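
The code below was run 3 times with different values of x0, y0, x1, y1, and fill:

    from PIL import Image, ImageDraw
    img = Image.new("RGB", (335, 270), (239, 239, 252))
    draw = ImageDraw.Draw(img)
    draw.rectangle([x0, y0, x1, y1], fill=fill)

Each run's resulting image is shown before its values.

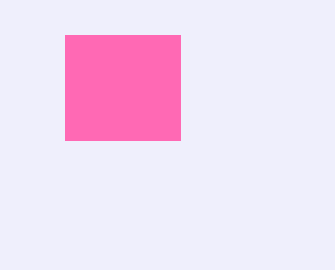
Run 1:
x0 = 65
y0 = 35
x1 = 180
y1 = 140
fill = 'hotpink'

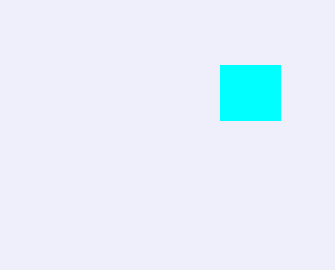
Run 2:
x0 = 220
y0 = 65
x1 = 280
y1 = 120
fill = 'cyan'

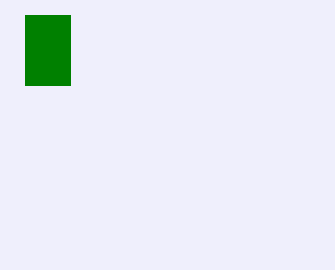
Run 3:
x0 = 25, y0 = 15, x1 = 70, y1 = 85, fill = 'green'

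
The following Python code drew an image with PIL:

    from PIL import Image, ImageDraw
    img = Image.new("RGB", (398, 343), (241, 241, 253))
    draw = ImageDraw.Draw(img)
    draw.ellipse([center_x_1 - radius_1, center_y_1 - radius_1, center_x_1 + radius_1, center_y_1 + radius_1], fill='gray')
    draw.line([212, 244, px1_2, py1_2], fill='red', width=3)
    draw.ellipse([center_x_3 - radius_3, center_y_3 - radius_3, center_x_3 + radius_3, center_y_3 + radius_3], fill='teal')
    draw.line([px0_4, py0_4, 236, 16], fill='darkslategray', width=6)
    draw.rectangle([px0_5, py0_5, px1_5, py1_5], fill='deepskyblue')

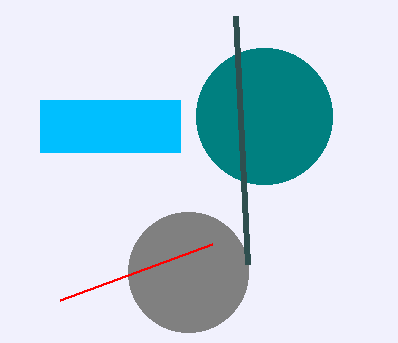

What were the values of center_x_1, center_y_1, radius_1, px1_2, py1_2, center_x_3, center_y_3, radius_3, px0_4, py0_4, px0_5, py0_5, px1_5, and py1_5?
center_x_1 = 188; center_y_1 = 272; radius_1 = 60; px1_2 = 60; py1_2 = 300; center_x_3 = 264; center_y_3 = 116; radius_3 = 68; px0_4 = 248; py0_4 = 264; px0_5 = 40; py0_5 = 100; px1_5 = 180; py1_5 = 152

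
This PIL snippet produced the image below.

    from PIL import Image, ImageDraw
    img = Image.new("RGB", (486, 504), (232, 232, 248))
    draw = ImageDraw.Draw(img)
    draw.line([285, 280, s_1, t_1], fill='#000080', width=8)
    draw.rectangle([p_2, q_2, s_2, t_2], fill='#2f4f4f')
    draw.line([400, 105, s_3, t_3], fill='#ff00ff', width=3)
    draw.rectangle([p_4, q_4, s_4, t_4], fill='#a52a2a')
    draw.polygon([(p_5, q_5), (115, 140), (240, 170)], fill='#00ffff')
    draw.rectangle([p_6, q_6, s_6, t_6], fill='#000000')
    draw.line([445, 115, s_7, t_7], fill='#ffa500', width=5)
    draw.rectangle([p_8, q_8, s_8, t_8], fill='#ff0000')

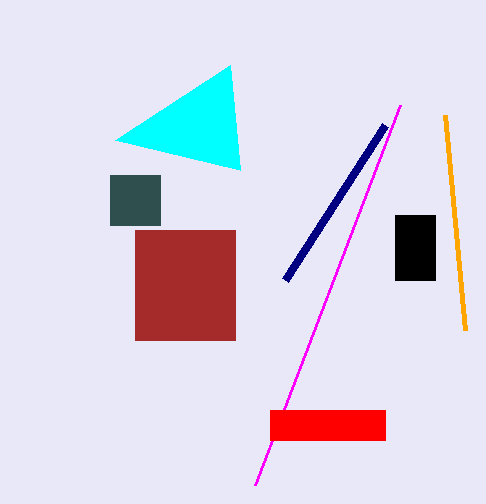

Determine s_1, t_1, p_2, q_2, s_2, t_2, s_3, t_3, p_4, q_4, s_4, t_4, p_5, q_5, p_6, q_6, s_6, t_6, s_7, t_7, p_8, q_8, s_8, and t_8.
s_1 = 385; t_1 = 125; p_2 = 110; q_2 = 175; s_2 = 160; t_2 = 225; s_3 = 255; t_3 = 485; p_4 = 135; q_4 = 230; s_4 = 235; t_4 = 340; p_5 = 230; q_5 = 65; p_6 = 395; q_6 = 215; s_6 = 435; t_6 = 280; s_7 = 465; t_7 = 330; p_8 = 270; q_8 = 410; s_8 = 385; t_8 = 440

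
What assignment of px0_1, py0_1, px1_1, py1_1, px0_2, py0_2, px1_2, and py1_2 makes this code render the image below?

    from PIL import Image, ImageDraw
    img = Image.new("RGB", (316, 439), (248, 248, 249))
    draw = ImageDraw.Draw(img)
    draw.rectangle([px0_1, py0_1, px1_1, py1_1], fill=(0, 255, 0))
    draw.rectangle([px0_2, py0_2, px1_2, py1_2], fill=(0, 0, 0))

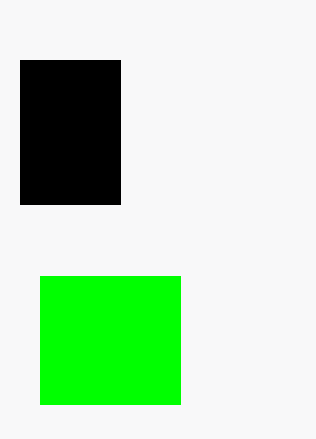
px0_1 = 40, py0_1 = 276, px1_1 = 180, py1_1 = 404, px0_2 = 20, py0_2 = 60, px1_2 = 120, py1_2 = 204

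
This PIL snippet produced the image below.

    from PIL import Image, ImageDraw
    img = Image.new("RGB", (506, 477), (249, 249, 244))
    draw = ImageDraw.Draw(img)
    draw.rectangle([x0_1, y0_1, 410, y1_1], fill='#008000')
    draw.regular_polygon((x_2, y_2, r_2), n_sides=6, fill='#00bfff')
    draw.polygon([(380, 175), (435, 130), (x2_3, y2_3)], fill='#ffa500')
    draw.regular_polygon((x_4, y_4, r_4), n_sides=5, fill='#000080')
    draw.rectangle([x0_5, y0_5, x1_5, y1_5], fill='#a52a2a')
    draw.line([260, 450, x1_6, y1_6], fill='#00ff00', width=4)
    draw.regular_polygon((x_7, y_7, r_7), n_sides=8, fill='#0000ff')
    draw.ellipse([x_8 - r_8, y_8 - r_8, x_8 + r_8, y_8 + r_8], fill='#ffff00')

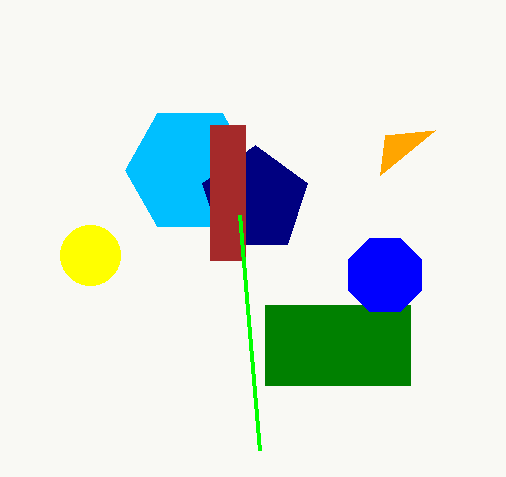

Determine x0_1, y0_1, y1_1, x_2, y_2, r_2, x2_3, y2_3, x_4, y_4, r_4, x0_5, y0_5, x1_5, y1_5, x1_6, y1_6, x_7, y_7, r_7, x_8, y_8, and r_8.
x0_1 = 265, y0_1 = 305, y1_1 = 385, x_2 = 190, y_2 = 170, r_2 = 65, x2_3 = 385, y2_3 = 135, x_4 = 255, y_4 = 200, r_4 = 55, x0_5 = 210, y0_5 = 125, x1_5 = 245, y1_5 = 260, x1_6 = 240, y1_6 = 215, x_7 = 385, y_7 = 275, r_7 = 40, x_8 = 90, y_8 = 255, r_8 = 30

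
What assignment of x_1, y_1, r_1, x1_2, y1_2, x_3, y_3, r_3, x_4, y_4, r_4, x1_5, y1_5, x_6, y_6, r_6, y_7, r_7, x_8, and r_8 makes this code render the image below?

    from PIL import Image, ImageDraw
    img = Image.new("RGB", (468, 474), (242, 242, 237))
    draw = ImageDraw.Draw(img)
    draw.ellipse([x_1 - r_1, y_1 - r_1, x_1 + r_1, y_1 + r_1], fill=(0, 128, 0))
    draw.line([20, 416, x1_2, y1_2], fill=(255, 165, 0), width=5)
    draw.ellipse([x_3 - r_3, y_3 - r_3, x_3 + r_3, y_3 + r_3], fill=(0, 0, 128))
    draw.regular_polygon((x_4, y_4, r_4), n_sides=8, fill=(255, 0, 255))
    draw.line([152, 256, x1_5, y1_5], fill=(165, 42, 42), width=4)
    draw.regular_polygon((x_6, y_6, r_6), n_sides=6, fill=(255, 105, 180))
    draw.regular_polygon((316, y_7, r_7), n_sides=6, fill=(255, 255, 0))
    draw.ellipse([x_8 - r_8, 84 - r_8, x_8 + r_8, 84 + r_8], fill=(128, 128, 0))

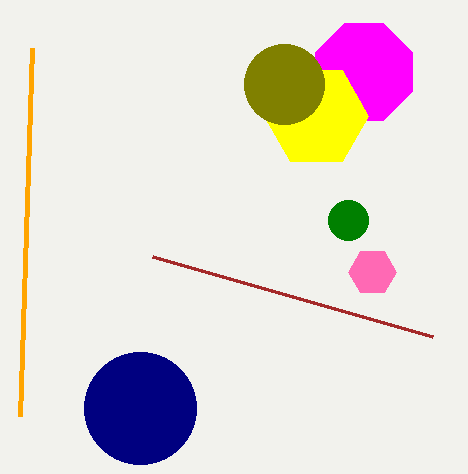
x_1 = 348
y_1 = 220
r_1 = 20
x1_2 = 32
y1_2 = 48
x_3 = 140
y_3 = 408
r_3 = 56
x_4 = 364
y_4 = 72
r_4 = 52
x1_5 = 432
y1_5 = 336
x_6 = 372
y_6 = 272
r_6 = 24
y_7 = 116
r_7 = 52
x_8 = 284
r_8 = 40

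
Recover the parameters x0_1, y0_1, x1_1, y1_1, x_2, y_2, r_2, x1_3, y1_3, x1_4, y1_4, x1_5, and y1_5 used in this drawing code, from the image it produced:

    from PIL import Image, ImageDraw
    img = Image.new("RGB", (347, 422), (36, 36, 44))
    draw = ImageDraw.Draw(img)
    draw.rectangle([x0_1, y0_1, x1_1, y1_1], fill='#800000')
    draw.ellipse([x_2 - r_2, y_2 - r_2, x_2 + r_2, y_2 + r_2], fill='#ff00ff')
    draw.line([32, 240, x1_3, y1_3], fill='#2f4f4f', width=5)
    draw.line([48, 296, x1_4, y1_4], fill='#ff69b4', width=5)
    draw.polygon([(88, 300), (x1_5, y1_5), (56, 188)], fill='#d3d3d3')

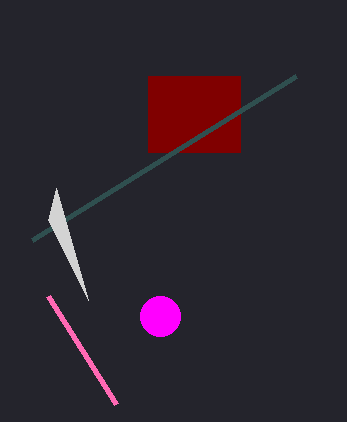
x0_1 = 148; y0_1 = 76; x1_1 = 240; y1_1 = 152; x_2 = 160; y_2 = 316; r_2 = 20; x1_3 = 296; y1_3 = 76; x1_4 = 116; y1_4 = 404; x1_5 = 48; y1_5 = 220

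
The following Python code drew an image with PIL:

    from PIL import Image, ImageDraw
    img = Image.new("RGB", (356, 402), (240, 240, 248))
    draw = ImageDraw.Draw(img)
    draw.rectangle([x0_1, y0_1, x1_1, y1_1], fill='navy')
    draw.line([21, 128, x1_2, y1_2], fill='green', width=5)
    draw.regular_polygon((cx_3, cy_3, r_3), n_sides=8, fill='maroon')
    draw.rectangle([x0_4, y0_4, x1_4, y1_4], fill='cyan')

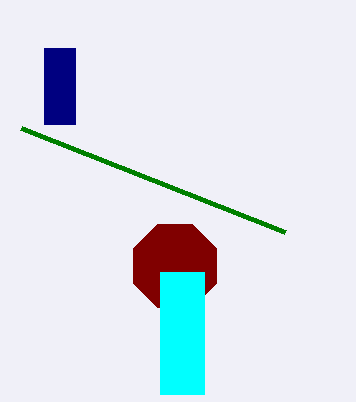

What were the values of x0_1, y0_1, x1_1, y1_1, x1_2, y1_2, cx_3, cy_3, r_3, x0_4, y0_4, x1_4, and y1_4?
x0_1 = 44, y0_1 = 48, x1_1 = 75, y1_1 = 124, x1_2 = 285, y1_2 = 232, cx_3 = 175, cy_3 = 266, r_3 = 45, x0_4 = 160, y0_4 = 272, x1_4 = 204, y1_4 = 394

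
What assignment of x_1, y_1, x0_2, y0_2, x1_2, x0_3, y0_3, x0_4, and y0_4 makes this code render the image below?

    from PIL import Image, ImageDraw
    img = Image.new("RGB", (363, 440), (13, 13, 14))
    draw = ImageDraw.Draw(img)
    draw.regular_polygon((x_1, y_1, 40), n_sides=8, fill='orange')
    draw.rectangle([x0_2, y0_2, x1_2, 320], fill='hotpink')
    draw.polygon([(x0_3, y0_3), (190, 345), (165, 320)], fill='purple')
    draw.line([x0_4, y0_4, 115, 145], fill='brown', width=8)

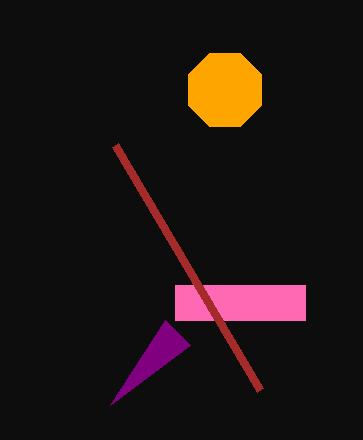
x_1 = 225; y_1 = 90; x0_2 = 175; y0_2 = 285; x1_2 = 305; x0_3 = 110; y0_3 = 405; x0_4 = 260; y0_4 = 390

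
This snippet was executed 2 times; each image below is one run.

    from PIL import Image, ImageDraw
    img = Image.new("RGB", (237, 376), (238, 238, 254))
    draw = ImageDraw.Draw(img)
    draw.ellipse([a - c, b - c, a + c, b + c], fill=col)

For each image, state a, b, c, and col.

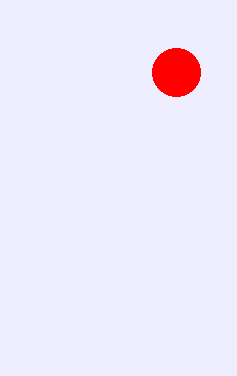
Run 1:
a = 176, b = 72, c = 24, col = 'red'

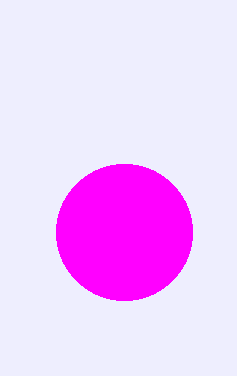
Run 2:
a = 124; b = 232; c = 68; col = 'magenta'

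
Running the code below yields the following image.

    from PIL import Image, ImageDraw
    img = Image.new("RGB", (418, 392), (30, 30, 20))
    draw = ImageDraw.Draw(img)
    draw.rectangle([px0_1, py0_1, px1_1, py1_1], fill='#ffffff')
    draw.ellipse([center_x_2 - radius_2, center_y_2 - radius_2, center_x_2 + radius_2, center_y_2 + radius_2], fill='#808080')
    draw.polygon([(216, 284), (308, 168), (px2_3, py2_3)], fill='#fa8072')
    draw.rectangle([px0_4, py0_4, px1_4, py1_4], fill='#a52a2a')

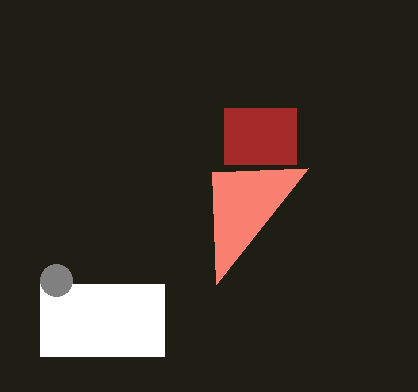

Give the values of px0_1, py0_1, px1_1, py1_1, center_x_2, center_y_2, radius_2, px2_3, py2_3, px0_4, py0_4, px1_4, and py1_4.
px0_1 = 40
py0_1 = 284
px1_1 = 164
py1_1 = 356
center_x_2 = 56
center_y_2 = 280
radius_2 = 16
px2_3 = 212
py2_3 = 172
px0_4 = 224
py0_4 = 108
px1_4 = 296
py1_4 = 164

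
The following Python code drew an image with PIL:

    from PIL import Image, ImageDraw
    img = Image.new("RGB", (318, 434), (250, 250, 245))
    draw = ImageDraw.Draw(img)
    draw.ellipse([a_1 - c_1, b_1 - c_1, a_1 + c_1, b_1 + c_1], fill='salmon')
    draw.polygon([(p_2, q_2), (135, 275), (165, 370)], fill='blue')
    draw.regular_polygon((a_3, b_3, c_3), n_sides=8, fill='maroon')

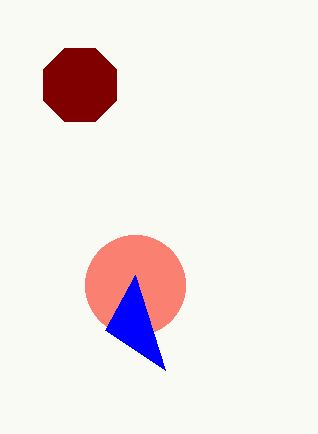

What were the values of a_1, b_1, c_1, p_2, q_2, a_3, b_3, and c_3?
a_1 = 135, b_1 = 285, c_1 = 50, p_2 = 105, q_2 = 330, a_3 = 80, b_3 = 85, c_3 = 40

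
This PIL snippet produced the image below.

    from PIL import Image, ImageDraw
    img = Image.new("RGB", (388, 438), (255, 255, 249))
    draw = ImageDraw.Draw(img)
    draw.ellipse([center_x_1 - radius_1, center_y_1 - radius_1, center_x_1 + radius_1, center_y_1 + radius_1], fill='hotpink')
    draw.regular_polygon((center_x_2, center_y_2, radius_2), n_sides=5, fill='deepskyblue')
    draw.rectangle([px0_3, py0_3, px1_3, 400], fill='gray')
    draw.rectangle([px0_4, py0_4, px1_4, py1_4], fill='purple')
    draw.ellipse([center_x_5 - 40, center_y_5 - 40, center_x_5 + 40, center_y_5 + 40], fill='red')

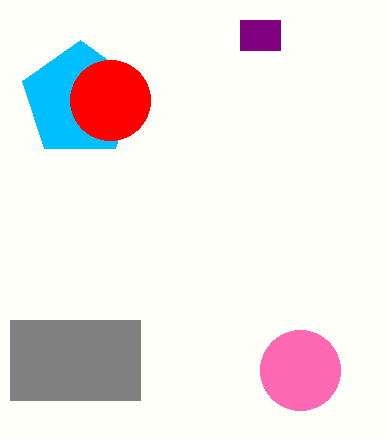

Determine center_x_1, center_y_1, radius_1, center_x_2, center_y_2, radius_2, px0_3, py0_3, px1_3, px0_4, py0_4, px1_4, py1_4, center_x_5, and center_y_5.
center_x_1 = 300; center_y_1 = 370; radius_1 = 40; center_x_2 = 80; center_y_2 = 100; radius_2 = 60; px0_3 = 10; py0_3 = 320; px1_3 = 140; px0_4 = 240; py0_4 = 20; px1_4 = 280; py1_4 = 50; center_x_5 = 110; center_y_5 = 100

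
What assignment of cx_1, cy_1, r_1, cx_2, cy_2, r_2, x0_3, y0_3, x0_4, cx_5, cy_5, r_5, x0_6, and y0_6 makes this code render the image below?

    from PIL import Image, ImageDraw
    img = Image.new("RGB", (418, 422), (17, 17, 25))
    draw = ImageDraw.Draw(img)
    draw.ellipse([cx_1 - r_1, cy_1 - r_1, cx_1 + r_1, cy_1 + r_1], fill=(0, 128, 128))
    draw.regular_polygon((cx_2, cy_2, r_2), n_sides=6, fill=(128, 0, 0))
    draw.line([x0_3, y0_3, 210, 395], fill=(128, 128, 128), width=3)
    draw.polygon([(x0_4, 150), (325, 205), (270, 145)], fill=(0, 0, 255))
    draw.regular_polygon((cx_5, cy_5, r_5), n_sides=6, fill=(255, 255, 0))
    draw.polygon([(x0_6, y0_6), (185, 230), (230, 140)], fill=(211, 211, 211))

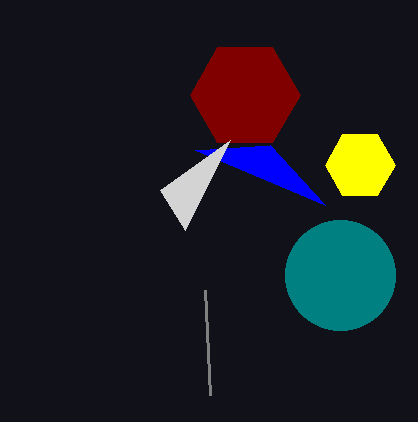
cx_1 = 340, cy_1 = 275, r_1 = 55, cx_2 = 245, cy_2 = 95, r_2 = 55, x0_3 = 205, y0_3 = 290, x0_4 = 195, cx_5 = 360, cy_5 = 165, r_5 = 35, x0_6 = 160, y0_6 = 190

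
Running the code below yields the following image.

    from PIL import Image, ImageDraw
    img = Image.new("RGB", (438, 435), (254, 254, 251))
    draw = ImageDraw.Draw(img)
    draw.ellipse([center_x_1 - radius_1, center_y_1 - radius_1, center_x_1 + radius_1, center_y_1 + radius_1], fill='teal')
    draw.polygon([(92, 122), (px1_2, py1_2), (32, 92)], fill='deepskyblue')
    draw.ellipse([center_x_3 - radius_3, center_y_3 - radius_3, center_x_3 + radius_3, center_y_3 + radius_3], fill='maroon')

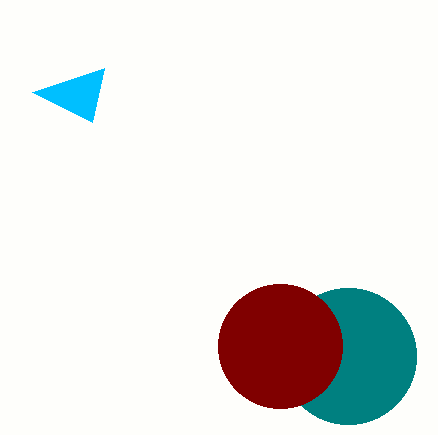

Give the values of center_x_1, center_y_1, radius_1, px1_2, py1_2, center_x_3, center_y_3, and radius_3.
center_x_1 = 348
center_y_1 = 356
radius_1 = 68
px1_2 = 104
py1_2 = 68
center_x_3 = 280
center_y_3 = 346
radius_3 = 62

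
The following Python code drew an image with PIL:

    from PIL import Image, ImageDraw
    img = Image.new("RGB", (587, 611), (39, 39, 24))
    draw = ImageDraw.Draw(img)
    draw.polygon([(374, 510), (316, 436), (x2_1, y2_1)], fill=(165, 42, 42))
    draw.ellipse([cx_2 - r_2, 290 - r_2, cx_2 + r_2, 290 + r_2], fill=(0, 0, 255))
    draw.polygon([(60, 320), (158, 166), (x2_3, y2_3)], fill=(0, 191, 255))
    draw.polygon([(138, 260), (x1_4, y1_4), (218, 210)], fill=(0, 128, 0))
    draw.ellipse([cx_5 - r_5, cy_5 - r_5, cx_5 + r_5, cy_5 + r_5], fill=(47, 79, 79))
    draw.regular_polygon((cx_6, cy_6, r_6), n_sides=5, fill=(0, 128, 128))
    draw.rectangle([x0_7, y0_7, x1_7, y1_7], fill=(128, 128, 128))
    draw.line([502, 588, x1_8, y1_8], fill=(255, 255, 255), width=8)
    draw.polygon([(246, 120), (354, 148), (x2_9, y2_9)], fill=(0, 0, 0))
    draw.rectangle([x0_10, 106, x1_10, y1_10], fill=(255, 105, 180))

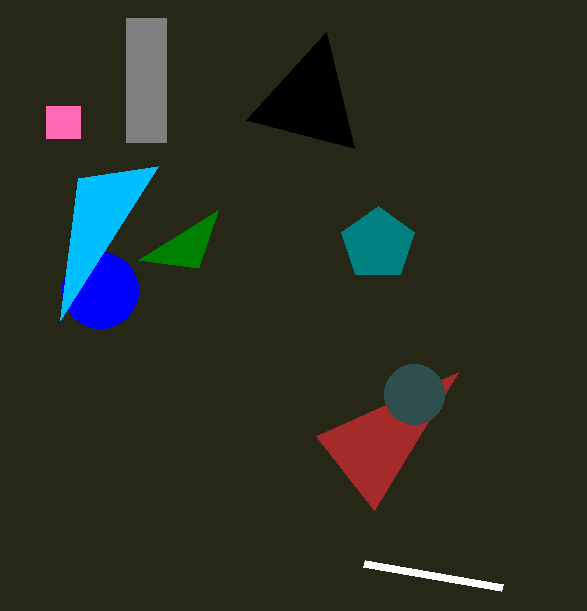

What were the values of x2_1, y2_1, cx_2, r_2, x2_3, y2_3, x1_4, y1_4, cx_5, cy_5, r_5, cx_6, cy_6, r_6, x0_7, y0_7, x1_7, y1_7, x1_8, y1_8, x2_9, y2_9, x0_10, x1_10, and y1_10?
x2_1 = 458, y2_1 = 372, cx_2 = 100, r_2 = 38, x2_3 = 78, y2_3 = 178, x1_4 = 198, y1_4 = 268, cx_5 = 414, cy_5 = 394, r_5 = 30, cx_6 = 378, cy_6 = 244, r_6 = 38, x0_7 = 126, y0_7 = 18, x1_7 = 166, y1_7 = 142, x1_8 = 364, y1_8 = 564, x2_9 = 326, y2_9 = 32, x0_10 = 46, x1_10 = 80, y1_10 = 138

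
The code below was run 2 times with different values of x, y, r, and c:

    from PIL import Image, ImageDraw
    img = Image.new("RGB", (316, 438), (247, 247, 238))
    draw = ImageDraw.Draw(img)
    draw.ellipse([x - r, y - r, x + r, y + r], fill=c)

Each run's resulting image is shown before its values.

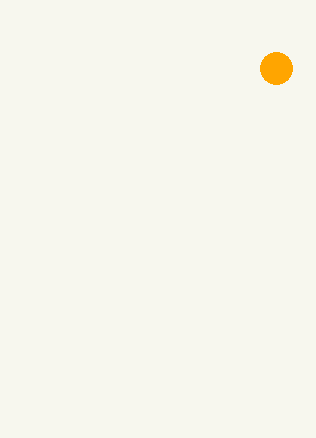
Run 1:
x = 276
y = 68
r = 16
c = 'orange'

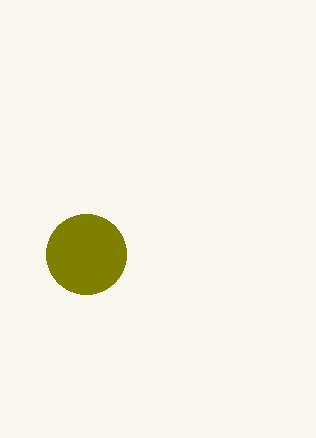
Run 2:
x = 86
y = 254
r = 40
c = 'olive'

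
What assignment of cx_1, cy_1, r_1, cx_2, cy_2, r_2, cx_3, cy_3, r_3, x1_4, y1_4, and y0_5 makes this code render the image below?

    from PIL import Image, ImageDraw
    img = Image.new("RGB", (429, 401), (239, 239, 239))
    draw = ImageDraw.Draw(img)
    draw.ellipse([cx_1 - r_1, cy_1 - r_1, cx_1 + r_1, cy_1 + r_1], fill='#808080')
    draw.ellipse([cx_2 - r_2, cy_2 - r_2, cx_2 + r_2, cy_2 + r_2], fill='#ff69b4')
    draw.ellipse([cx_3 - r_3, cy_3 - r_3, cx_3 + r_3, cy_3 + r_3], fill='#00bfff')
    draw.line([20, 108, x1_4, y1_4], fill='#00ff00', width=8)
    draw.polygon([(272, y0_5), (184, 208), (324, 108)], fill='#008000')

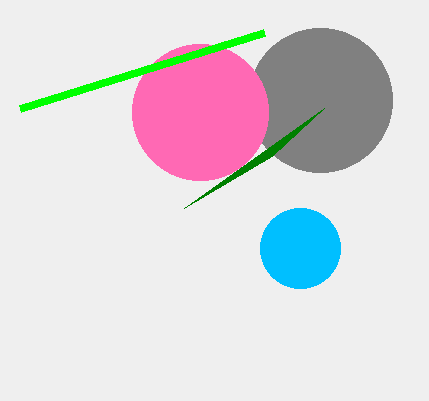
cx_1 = 320; cy_1 = 100; r_1 = 72; cx_2 = 200; cy_2 = 112; r_2 = 68; cx_3 = 300; cy_3 = 248; r_3 = 40; x1_4 = 264; y1_4 = 32; y0_5 = 156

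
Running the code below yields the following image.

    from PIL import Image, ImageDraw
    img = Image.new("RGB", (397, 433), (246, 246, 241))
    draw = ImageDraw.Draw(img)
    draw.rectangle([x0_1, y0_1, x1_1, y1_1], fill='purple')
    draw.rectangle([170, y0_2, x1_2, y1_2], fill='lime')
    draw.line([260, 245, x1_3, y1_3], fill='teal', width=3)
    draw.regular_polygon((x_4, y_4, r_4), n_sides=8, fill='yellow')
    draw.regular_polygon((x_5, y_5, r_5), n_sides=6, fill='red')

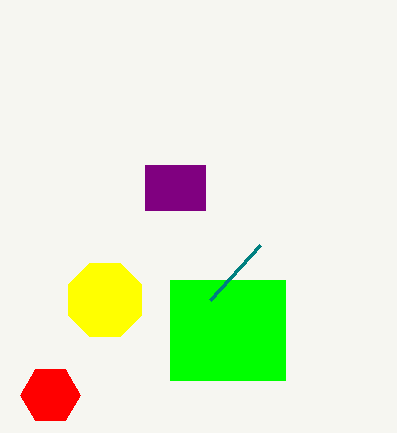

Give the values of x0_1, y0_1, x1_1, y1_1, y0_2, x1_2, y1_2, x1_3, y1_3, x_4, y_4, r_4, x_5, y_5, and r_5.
x0_1 = 145; y0_1 = 165; x1_1 = 205; y1_1 = 210; y0_2 = 280; x1_2 = 285; y1_2 = 380; x1_3 = 210; y1_3 = 300; x_4 = 105; y_4 = 300; r_4 = 40; x_5 = 50; y_5 = 395; r_5 = 30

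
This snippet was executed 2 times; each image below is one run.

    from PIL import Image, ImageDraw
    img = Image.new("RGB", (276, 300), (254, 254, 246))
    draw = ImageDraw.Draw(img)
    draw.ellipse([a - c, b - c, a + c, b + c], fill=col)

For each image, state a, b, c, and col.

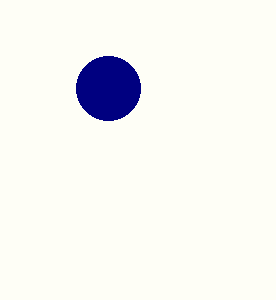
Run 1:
a = 108
b = 88
c = 32
col = 'navy'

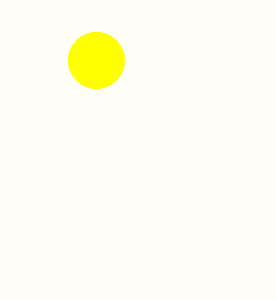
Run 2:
a = 96, b = 60, c = 28, col = 'yellow'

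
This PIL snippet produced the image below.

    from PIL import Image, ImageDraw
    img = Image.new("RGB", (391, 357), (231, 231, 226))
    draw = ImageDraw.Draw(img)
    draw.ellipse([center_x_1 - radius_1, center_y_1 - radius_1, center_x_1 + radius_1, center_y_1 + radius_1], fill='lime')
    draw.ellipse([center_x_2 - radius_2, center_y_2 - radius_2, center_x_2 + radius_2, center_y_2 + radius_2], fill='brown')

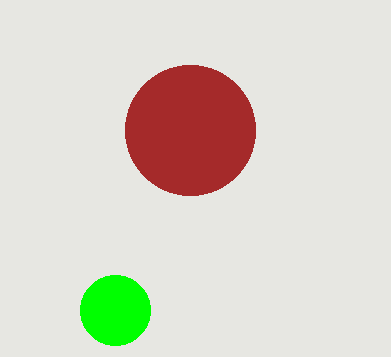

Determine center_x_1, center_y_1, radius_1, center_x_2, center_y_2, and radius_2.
center_x_1 = 115; center_y_1 = 310; radius_1 = 35; center_x_2 = 190; center_y_2 = 130; radius_2 = 65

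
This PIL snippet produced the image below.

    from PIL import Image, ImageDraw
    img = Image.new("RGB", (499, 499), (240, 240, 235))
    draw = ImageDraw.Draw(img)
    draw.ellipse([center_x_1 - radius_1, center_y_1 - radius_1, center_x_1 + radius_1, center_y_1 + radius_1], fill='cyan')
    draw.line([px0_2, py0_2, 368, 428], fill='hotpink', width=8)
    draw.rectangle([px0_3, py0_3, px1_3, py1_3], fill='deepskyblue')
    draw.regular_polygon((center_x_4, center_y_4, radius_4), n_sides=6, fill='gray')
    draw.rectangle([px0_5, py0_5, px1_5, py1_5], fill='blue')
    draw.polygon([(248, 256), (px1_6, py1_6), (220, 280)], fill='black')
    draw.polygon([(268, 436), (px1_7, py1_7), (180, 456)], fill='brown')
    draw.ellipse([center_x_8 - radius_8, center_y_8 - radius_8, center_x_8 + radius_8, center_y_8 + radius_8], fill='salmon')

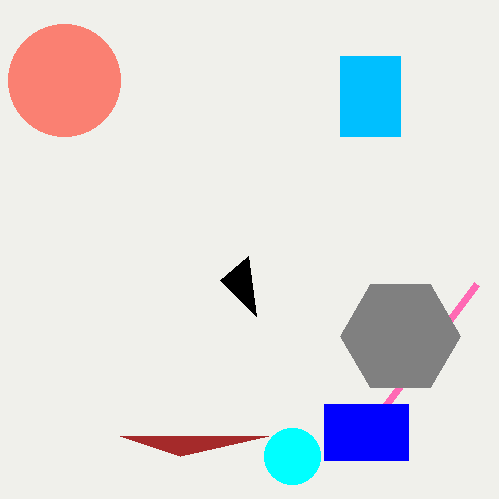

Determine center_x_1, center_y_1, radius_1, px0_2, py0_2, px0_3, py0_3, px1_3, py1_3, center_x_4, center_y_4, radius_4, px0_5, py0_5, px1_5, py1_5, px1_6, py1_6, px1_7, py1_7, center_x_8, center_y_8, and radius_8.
center_x_1 = 292; center_y_1 = 456; radius_1 = 28; px0_2 = 476; py0_2 = 284; px0_3 = 340; py0_3 = 56; px1_3 = 400; py1_3 = 136; center_x_4 = 400; center_y_4 = 336; radius_4 = 60; px0_5 = 324; py0_5 = 404; px1_5 = 408; py1_5 = 460; px1_6 = 256; py1_6 = 316; px1_7 = 120; py1_7 = 436; center_x_8 = 64; center_y_8 = 80; radius_8 = 56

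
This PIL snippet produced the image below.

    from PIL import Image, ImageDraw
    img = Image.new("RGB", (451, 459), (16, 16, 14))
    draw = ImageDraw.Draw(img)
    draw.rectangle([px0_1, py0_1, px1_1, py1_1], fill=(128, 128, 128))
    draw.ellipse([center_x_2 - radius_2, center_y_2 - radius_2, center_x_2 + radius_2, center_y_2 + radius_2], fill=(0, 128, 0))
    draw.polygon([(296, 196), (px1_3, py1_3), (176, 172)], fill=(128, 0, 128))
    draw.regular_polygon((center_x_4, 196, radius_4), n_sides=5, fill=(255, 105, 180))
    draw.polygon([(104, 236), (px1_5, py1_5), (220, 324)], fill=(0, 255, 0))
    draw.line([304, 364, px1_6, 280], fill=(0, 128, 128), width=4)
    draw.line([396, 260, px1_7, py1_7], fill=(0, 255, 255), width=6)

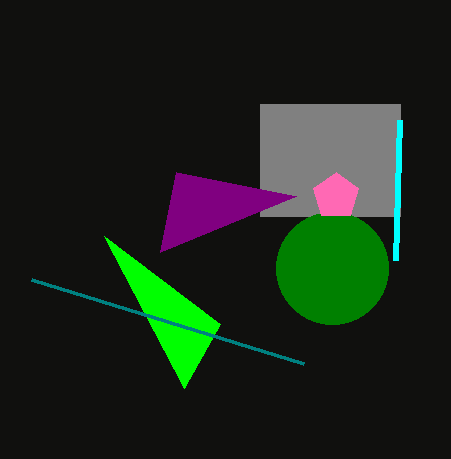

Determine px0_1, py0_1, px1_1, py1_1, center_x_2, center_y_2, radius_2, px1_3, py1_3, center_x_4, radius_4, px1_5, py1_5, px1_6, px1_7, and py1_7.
px0_1 = 260, py0_1 = 104, px1_1 = 400, py1_1 = 216, center_x_2 = 332, center_y_2 = 268, radius_2 = 56, px1_3 = 160, py1_3 = 252, center_x_4 = 336, radius_4 = 24, px1_5 = 184, py1_5 = 388, px1_6 = 32, px1_7 = 400, py1_7 = 120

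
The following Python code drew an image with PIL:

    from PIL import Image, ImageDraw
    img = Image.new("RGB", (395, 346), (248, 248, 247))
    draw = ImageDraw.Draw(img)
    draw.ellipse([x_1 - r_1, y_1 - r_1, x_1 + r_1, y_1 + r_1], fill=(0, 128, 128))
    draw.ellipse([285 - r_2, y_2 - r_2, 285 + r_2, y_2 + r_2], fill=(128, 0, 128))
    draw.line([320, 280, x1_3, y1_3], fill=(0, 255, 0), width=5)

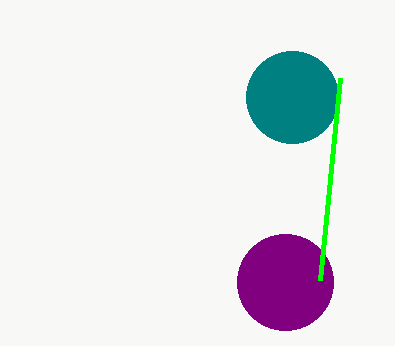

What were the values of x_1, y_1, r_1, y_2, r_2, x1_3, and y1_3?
x_1 = 292, y_1 = 97, r_1 = 46, y_2 = 282, r_2 = 48, x1_3 = 340, y1_3 = 78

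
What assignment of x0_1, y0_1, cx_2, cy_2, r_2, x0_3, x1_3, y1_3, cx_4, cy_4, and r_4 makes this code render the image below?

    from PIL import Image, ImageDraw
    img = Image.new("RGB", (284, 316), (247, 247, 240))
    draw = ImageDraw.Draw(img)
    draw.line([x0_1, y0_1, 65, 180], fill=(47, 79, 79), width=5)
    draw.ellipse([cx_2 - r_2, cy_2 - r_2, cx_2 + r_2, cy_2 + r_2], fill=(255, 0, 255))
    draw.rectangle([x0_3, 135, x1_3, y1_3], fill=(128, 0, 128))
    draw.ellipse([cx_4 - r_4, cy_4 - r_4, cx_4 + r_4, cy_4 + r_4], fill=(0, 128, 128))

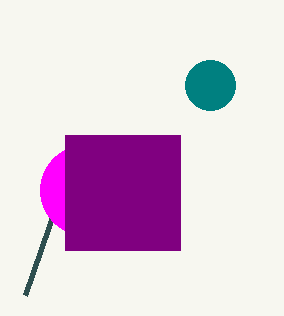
x0_1 = 25
y0_1 = 295
cx_2 = 85
cy_2 = 190
r_2 = 45
x0_3 = 65
x1_3 = 180
y1_3 = 250
cx_4 = 210
cy_4 = 85
r_4 = 25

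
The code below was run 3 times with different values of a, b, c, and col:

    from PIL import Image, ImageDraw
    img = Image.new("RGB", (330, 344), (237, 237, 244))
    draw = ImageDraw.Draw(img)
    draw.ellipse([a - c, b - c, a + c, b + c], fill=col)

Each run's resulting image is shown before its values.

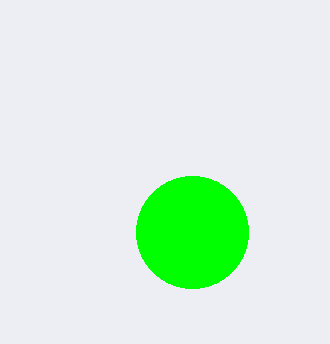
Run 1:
a = 192
b = 232
c = 56
col = 'lime'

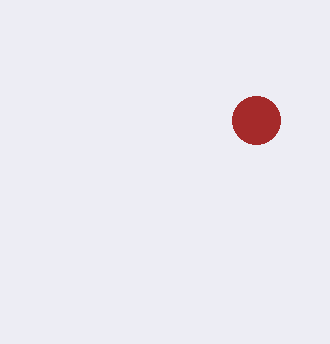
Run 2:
a = 256
b = 120
c = 24
col = 'brown'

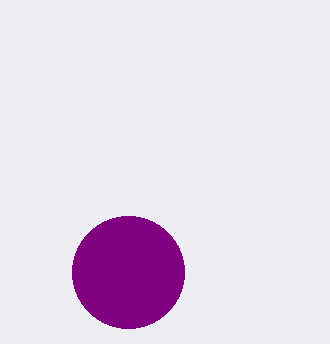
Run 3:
a = 128, b = 272, c = 56, col = 'purple'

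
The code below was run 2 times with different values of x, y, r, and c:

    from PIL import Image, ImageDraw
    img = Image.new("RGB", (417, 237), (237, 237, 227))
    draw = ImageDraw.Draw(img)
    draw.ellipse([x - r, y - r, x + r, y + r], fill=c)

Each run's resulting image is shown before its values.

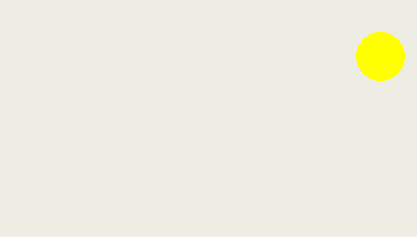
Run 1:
x = 380; y = 56; r = 24; c = 'yellow'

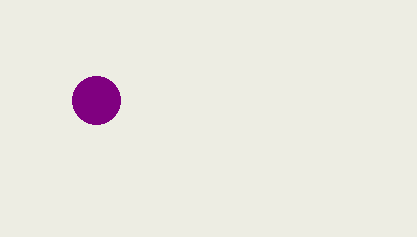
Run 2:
x = 96; y = 100; r = 24; c = 'purple'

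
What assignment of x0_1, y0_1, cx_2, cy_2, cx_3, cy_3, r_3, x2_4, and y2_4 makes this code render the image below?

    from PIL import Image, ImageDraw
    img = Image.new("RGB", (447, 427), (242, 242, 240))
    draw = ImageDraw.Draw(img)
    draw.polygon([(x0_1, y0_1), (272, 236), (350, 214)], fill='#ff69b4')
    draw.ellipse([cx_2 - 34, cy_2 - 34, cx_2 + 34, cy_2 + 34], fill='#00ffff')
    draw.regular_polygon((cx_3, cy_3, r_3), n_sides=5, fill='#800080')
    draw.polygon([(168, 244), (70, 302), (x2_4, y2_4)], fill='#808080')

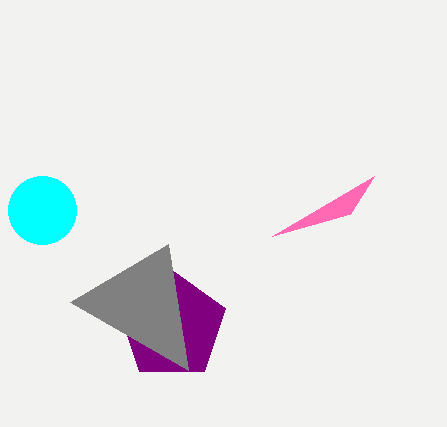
x0_1 = 374; y0_1 = 176; cx_2 = 42; cy_2 = 210; cx_3 = 172; cy_3 = 326; r_3 = 56; x2_4 = 188; y2_4 = 370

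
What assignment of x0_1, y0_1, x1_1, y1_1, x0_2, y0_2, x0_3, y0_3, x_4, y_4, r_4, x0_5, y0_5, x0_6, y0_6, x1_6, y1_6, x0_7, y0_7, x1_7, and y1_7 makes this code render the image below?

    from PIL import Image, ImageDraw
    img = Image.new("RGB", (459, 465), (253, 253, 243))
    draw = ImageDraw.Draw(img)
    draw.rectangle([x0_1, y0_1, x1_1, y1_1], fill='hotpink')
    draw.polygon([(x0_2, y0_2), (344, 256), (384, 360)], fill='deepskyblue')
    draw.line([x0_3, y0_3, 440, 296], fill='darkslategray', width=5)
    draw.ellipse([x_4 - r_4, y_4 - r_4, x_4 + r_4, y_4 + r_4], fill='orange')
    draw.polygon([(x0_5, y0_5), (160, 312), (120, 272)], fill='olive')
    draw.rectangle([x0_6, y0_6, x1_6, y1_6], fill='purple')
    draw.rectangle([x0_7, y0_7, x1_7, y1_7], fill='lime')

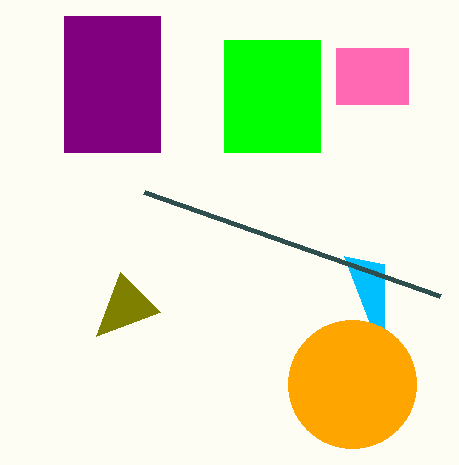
x0_1 = 336
y0_1 = 48
x1_1 = 408
y1_1 = 104
x0_2 = 384
y0_2 = 264
x0_3 = 144
y0_3 = 192
x_4 = 352
y_4 = 384
r_4 = 64
x0_5 = 96
y0_5 = 336
x0_6 = 64
y0_6 = 16
x1_6 = 160
y1_6 = 152
x0_7 = 224
y0_7 = 40
x1_7 = 320
y1_7 = 152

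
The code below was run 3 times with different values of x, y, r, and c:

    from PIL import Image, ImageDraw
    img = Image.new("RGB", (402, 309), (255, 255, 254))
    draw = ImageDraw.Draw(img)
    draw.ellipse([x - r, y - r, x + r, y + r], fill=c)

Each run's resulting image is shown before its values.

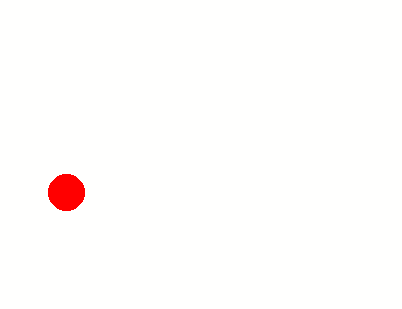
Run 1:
x = 66
y = 192
r = 18
c = 'red'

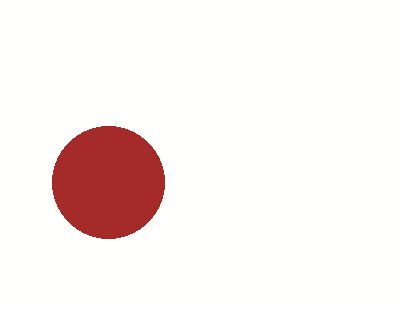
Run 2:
x = 108
y = 182
r = 56
c = 'brown'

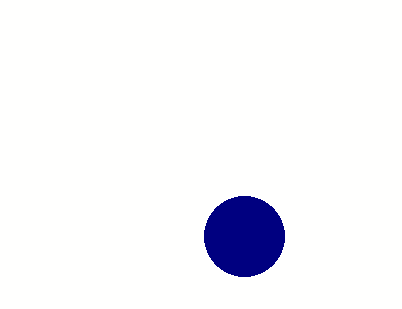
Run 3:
x = 244, y = 236, r = 40, c = 'navy'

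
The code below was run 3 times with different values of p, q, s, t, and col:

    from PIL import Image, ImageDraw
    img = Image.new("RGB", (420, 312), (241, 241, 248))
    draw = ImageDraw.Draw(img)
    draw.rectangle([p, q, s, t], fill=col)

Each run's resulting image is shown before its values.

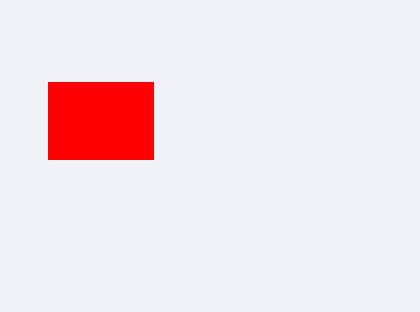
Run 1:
p = 48
q = 82
s = 153
t = 159
col = 'red'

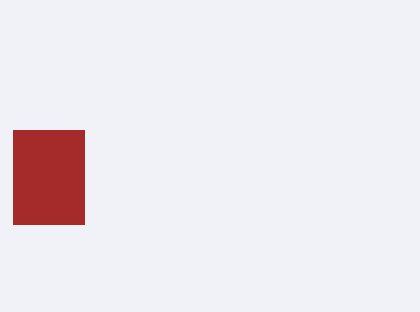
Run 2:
p = 13, q = 130, s = 84, t = 224, col = 'brown'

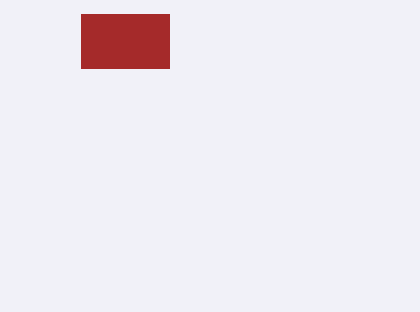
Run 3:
p = 81
q = 14
s = 169
t = 68
col = 'brown'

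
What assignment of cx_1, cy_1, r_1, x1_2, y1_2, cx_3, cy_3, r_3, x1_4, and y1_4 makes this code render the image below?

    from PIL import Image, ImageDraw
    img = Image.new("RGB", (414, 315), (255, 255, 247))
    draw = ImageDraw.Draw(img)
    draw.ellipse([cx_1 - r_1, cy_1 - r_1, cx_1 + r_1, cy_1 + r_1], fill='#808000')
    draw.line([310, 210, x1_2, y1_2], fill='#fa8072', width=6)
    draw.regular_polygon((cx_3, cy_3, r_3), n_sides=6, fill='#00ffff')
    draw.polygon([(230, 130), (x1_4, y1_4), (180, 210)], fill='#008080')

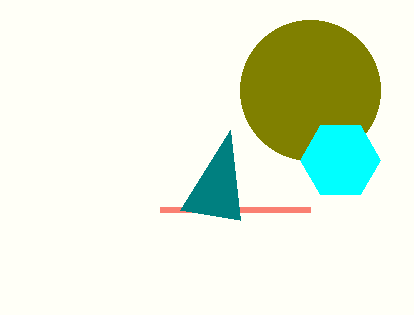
cx_1 = 310
cy_1 = 90
r_1 = 70
x1_2 = 160
y1_2 = 210
cx_3 = 340
cy_3 = 160
r_3 = 40
x1_4 = 240
y1_4 = 220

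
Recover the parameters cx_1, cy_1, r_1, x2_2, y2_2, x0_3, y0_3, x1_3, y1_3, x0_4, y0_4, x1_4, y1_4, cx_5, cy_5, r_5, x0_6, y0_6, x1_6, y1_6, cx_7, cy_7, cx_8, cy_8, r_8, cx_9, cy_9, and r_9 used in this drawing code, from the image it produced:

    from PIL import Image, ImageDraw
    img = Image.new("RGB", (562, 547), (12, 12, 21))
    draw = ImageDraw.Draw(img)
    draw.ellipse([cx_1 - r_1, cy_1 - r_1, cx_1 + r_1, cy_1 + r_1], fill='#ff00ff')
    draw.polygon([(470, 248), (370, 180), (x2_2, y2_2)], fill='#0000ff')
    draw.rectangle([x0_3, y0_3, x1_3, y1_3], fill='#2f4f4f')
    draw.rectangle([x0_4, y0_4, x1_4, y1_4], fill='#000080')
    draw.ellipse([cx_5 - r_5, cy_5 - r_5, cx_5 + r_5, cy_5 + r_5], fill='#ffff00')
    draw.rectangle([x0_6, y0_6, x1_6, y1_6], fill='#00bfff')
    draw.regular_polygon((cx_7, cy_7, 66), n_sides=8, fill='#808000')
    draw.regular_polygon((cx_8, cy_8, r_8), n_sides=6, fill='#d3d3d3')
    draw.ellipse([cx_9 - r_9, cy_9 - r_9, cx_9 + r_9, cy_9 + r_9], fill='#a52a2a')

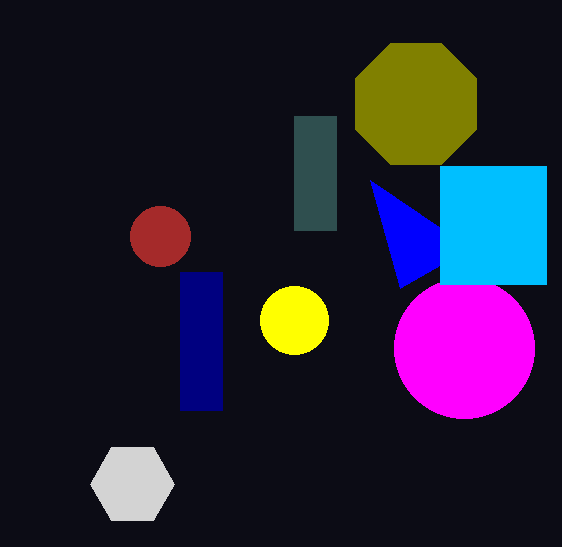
cx_1 = 464
cy_1 = 348
r_1 = 70
x2_2 = 400
y2_2 = 288
x0_3 = 294
y0_3 = 116
x1_3 = 336
y1_3 = 230
x0_4 = 180
y0_4 = 272
x1_4 = 222
y1_4 = 410
cx_5 = 294
cy_5 = 320
r_5 = 34
x0_6 = 440
y0_6 = 166
x1_6 = 546
y1_6 = 284
cx_7 = 416
cy_7 = 104
cx_8 = 132
cy_8 = 484
r_8 = 42
cx_9 = 160
cy_9 = 236
r_9 = 30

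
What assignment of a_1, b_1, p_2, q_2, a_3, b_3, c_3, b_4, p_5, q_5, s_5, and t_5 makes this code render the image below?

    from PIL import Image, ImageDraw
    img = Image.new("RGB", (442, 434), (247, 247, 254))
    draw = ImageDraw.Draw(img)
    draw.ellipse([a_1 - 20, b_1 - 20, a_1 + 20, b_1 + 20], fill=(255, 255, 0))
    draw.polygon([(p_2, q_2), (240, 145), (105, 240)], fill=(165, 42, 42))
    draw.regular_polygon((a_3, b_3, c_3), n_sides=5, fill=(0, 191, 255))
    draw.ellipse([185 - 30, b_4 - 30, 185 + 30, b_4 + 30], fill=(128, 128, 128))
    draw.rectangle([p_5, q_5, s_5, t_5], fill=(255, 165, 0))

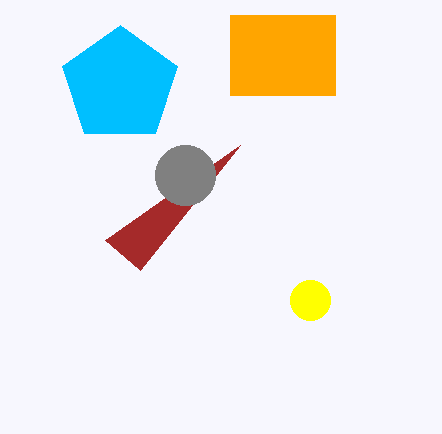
a_1 = 310, b_1 = 300, p_2 = 140, q_2 = 270, a_3 = 120, b_3 = 85, c_3 = 60, b_4 = 175, p_5 = 230, q_5 = 15, s_5 = 335, t_5 = 95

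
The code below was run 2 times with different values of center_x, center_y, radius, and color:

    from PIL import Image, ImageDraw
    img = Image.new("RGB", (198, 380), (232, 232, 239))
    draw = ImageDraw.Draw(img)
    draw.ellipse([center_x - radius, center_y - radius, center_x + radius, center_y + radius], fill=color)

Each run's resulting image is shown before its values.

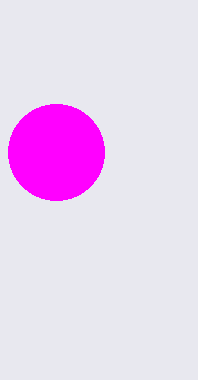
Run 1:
center_x = 56, center_y = 152, radius = 48, color = 'magenta'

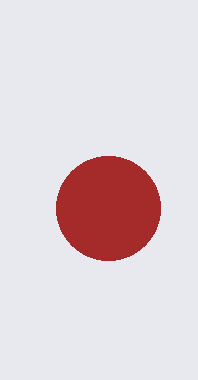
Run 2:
center_x = 108
center_y = 208
radius = 52
color = 'brown'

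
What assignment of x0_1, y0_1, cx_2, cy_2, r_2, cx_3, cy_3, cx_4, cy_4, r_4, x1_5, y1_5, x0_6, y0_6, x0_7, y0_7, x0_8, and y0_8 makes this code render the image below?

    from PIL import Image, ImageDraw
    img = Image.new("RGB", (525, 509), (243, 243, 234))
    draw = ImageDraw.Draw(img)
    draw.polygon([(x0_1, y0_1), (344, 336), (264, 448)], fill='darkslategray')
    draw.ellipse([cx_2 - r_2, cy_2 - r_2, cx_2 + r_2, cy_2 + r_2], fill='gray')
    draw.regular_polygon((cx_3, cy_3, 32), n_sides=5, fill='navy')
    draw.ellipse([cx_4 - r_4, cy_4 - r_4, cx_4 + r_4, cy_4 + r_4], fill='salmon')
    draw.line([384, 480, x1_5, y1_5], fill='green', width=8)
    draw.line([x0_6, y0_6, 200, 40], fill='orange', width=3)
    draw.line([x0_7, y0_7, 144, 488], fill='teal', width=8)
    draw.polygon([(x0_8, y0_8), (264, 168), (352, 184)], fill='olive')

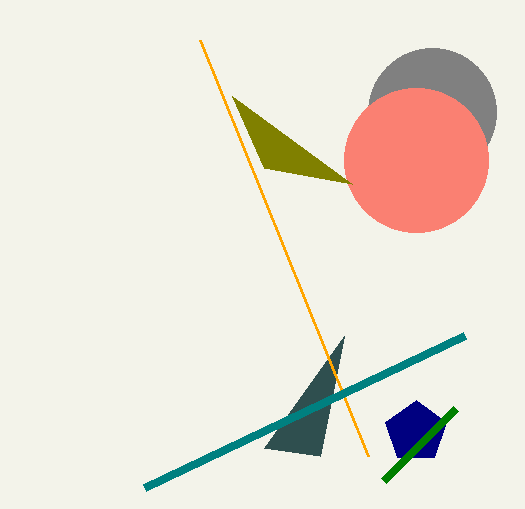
x0_1 = 320; y0_1 = 456; cx_2 = 432; cy_2 = 112; r_2 = 64; cx_3 = 416; cy_3 = 432; cx_4 = 416; cy_4 = 160; r_4 = 72; x1_5 = 456; y1_5 = 408; x0_6 = 368; y0_6 = 456; x0_7 = 464; y0_7 = 336; x0_8 = 232; y0_8 = 96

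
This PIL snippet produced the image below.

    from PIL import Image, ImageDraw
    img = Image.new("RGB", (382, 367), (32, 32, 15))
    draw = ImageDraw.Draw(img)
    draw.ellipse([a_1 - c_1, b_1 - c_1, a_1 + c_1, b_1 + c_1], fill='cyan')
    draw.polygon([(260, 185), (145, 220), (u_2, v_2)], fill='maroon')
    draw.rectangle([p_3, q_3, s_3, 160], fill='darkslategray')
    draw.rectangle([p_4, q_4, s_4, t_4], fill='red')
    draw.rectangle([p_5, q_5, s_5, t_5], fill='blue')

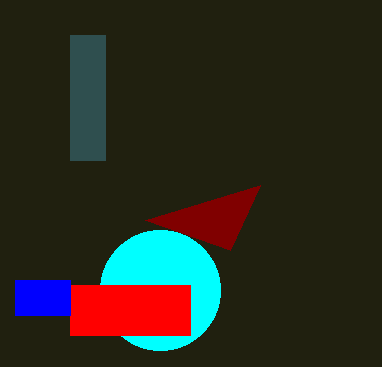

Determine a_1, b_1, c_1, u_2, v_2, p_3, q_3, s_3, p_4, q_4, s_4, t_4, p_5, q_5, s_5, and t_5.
a_1 = 160, b_1 = 290, c_1 = 60, u_2 = 230, v_2 = 250, p_3 = 70, q_3 = 35, s_3 = 105, p_4 = 70, q_4 = 285, s_4 = 190, t_4 = 335, p_5 = 15, q_5 = 280, s_5 = 70, t_5 = 315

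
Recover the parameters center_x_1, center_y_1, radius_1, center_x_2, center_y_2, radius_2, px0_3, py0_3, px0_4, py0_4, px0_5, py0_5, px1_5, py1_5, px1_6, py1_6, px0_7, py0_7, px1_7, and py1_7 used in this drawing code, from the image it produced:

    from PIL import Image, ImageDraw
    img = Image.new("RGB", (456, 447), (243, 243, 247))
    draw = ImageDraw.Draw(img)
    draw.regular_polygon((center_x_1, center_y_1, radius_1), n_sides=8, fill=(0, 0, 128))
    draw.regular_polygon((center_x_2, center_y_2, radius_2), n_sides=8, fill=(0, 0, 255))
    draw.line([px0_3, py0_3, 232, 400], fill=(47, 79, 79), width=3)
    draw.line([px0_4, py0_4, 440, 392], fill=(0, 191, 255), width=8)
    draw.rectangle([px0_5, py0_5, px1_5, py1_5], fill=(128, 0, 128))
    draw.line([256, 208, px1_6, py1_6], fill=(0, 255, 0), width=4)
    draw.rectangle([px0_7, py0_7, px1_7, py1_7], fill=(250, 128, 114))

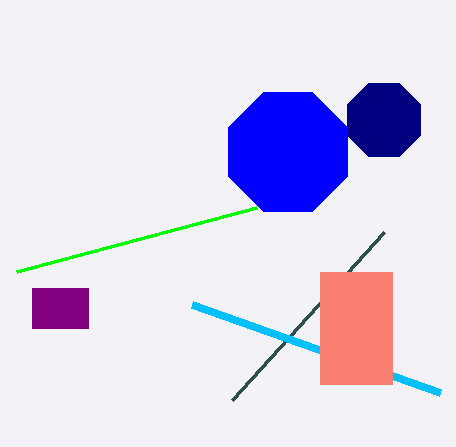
center_x_1 = 384; center_y_1 = 120; radius_1 = 40; center_x_2 = 288; center_y_2 = 152; radius_2 = 64; px0_3 = 384; py0_3 = 232; px0_4 = 192; py0_4 = 304; px0_5 = 32; py0_5 = 288; px1_5 = 88; py1_5 = 328; px1_6 = 16; py1_6 = 272; px0_7 = 320; py0_7 = 272; px1_7 = 392; py1_7 = 384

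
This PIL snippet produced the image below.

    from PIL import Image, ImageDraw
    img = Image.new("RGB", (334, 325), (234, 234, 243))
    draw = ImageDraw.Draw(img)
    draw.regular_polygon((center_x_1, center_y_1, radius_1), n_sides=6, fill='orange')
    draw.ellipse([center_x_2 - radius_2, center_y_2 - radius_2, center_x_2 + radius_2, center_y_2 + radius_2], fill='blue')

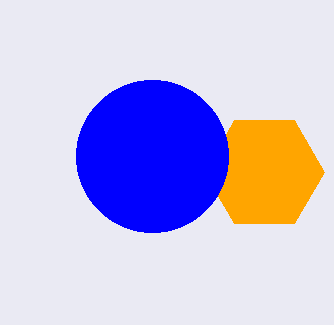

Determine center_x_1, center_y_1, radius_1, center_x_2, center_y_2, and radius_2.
center_x_1 = 264
center_y_1 = 172
radius_1 = 60
center_x_2 = 152
center_y_2 = 156
radius_2 = 76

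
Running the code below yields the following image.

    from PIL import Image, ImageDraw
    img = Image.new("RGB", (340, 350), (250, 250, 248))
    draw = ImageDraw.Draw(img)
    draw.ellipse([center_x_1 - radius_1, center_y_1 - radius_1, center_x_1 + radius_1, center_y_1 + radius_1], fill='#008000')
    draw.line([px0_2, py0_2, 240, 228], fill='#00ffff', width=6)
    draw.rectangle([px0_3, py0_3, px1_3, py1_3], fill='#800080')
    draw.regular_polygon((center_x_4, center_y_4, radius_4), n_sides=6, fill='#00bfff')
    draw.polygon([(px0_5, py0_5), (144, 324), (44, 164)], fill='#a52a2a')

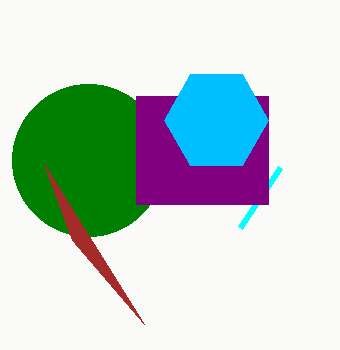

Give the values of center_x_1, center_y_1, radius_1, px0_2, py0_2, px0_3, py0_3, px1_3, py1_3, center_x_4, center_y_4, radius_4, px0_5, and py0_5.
center_x_1 = 88; center_y_1 = 160; radius_1 = 76; px0_2 = 280; py0_2 = 168; px0_3 = 136; py0_3 = 96; px1_3 = 268; py1_3 = 204; center_x_4 = 216; center_y_4 = 120; radius_4 = 52; px0_5 = 72; py0_5 = 240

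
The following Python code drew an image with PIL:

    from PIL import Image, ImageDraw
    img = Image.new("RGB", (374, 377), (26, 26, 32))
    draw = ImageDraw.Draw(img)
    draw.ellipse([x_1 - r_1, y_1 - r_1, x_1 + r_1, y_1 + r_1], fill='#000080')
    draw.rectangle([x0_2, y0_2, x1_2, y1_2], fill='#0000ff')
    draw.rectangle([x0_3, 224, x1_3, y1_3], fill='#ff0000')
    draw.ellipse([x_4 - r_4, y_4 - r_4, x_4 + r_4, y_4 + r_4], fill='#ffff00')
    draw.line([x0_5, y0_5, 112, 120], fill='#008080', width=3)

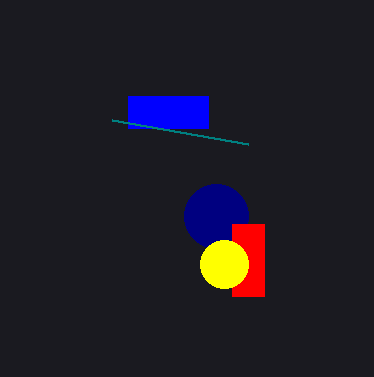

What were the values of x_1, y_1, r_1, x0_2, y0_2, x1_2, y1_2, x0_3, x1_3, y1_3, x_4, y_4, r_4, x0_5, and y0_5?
x_1 = 216, y_1 = 216, r_1 = 32, x0_2 = 128, y0_2 = 96, x1_2 = 208, y1_2 = 128, x0_3 = 232, x1_3 = 264, y1_3 = 296, x_4 = 224, y_4 = 264, r_4 = 24, x0_5 = 248, y0_5 = 144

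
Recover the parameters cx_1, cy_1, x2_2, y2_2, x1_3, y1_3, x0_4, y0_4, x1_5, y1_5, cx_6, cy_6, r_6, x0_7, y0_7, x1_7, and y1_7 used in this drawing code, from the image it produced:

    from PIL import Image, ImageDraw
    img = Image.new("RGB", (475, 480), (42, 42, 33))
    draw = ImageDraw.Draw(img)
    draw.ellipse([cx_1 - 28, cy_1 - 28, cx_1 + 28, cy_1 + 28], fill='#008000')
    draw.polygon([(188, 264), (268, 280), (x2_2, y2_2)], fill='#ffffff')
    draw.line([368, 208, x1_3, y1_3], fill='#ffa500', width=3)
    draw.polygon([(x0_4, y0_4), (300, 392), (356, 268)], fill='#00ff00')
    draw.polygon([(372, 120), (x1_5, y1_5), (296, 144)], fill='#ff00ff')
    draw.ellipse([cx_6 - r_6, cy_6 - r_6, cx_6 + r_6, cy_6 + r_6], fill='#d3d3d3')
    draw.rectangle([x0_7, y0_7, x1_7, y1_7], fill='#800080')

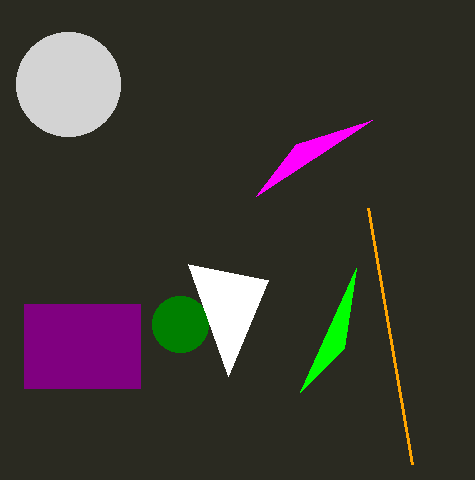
cx_1 = 180
cy_1 = 324
x2_2 = 228
y2_2 = 376
x1_3 = 412
y1_3 = 464
x0_4 = 344
y0_4 = 348
x1_5 = 256
y1_5 = 196
cx_6 = 68
cy_6 = 84
r_6 = 52
x0_7 = 24
y0_7 = 304
x1_7 = 140
y1_7 = 388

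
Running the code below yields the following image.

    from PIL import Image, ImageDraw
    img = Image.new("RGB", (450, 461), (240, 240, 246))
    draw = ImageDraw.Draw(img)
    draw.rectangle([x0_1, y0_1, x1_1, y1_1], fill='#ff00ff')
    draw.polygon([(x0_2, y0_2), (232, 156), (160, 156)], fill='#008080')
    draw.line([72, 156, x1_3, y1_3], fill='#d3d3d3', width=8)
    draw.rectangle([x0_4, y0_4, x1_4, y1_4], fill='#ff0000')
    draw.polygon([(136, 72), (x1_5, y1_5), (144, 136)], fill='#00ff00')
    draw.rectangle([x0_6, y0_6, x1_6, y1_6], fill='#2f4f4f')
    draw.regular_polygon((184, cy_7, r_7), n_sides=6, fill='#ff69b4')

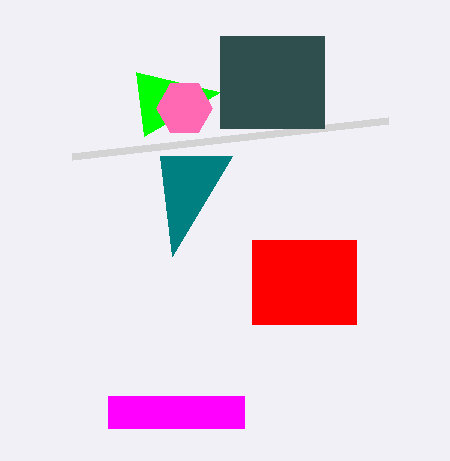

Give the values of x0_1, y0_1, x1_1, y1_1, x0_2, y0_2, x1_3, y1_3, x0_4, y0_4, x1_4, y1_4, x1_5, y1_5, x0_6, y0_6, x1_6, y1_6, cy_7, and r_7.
x0_1 = 108; y0_1 = 396; x1_1 = 244; y1_1 = 428; x0_2 = 172; y0_2 = 256; x1_3 = 388; y1_3 = 120; x0_4 = 252; y0_4 = 240; x1_4 = 356; y1_4 = 324; x1_5 = 220; y1_5 = 92; x0_6 = 220; y0_6 = 36; x1_6 = 324; y1_6 = 128; cy_7 = 108; r_7 = 28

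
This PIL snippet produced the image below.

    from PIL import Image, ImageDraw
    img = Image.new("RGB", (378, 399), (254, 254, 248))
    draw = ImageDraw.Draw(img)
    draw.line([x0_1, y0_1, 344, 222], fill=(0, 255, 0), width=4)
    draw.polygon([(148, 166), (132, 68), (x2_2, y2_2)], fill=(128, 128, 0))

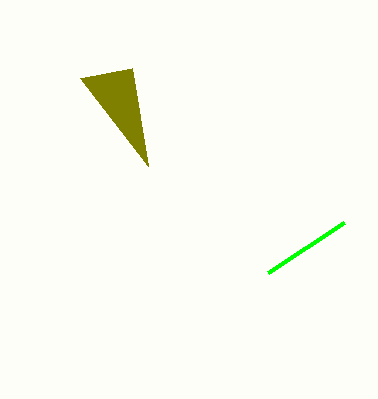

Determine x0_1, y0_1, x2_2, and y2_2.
x0_1 = 268; y0_1 = 272; x2_2 = 80; y2_2 = 78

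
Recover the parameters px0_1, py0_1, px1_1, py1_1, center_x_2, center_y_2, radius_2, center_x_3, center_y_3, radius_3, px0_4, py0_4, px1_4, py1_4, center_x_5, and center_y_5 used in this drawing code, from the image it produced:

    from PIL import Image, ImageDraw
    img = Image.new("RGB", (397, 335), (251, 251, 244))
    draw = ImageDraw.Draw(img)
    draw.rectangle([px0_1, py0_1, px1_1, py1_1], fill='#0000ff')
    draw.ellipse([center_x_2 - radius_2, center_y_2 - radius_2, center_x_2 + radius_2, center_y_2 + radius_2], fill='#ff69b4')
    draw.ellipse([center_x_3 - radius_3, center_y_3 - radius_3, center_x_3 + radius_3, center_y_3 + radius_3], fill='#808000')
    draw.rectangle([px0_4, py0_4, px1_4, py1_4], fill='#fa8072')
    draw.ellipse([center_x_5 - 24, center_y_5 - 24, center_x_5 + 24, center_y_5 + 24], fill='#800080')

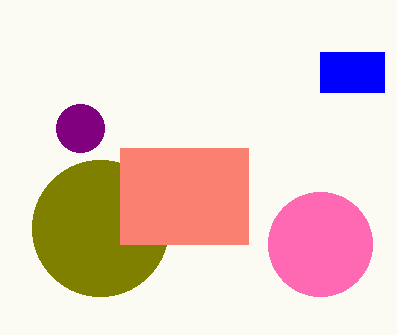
px0_1 = 320
py0_1 = 52
px1_1 = 384
py1_1 = 92
center_x_2 = 320
center_y_2 = 244
radius_2 = 52
center_x_3 = 100
center_y_3 = 228
radius_3 = 68
px0_4 = 120
py0_4 = 148
px1_4 = 248
py1_4 = 244
center_x_5 = 80
center_y_5 = 128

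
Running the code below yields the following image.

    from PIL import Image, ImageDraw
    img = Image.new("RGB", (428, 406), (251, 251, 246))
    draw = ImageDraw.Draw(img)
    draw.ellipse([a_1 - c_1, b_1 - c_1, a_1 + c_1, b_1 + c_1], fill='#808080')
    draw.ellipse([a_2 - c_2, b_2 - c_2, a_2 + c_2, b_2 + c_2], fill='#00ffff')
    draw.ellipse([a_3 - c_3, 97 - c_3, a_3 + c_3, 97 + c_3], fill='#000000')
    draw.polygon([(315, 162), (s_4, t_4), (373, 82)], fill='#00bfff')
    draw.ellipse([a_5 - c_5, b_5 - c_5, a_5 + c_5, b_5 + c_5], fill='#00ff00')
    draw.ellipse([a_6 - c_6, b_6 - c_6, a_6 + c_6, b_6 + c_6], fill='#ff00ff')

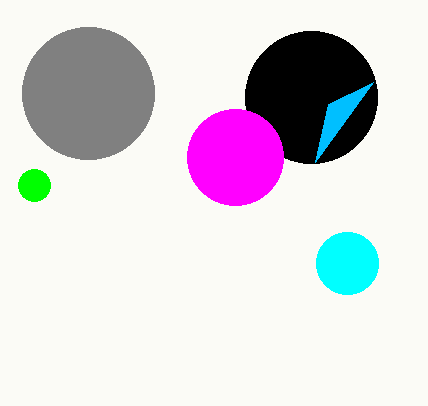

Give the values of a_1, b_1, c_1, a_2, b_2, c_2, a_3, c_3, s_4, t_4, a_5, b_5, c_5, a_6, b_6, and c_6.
a_1 = 88
b_1 = 93
c_1 = 66
a_2 = 347
b_2 = 263
c_2 = 31
a_3 = 311
c_3 = 66
s_4 = 328
t_4 = 104
a_5 = 34
b_5 = 185
c_5 = 16
a_6 = 235
b_6 = 157
c_6 = 48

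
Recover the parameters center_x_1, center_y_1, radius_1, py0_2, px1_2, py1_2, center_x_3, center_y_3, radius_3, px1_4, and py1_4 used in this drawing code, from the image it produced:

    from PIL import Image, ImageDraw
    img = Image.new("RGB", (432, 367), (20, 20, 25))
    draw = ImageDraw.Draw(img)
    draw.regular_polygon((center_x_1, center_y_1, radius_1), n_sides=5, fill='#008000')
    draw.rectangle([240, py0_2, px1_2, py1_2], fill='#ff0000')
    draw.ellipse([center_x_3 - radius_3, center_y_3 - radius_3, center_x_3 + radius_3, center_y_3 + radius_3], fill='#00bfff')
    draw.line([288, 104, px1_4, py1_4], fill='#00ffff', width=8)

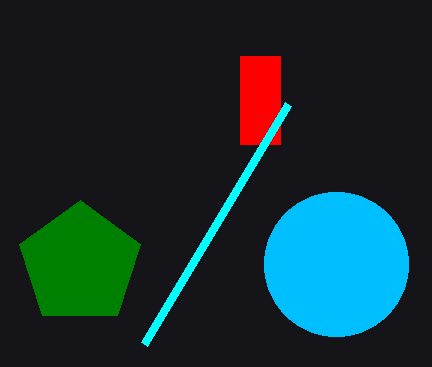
center_x_1 = 80
center_y_1 = 264
radius_1 = 64
py0_2 = 56
px1_2 = 280
py1_2 = 144
center_x_3 = 336
center_y_3 = 264
radius_3 = 72
px1_4 = 144
py1_4 = 344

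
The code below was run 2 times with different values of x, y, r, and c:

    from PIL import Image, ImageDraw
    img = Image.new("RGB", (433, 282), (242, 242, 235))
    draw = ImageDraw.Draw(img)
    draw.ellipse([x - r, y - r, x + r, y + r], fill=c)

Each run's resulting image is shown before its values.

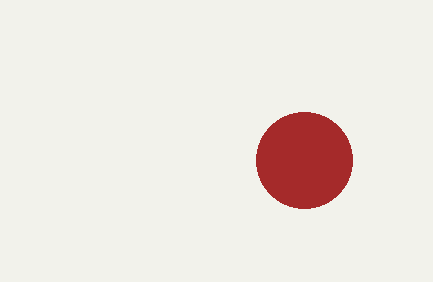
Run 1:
x = 304; y = 160; r = 48; c = 'brown'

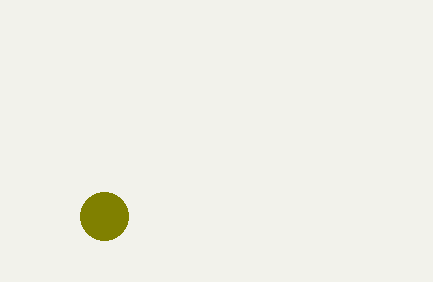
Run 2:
x = 104
y = 216
r = 24
c = 'olive'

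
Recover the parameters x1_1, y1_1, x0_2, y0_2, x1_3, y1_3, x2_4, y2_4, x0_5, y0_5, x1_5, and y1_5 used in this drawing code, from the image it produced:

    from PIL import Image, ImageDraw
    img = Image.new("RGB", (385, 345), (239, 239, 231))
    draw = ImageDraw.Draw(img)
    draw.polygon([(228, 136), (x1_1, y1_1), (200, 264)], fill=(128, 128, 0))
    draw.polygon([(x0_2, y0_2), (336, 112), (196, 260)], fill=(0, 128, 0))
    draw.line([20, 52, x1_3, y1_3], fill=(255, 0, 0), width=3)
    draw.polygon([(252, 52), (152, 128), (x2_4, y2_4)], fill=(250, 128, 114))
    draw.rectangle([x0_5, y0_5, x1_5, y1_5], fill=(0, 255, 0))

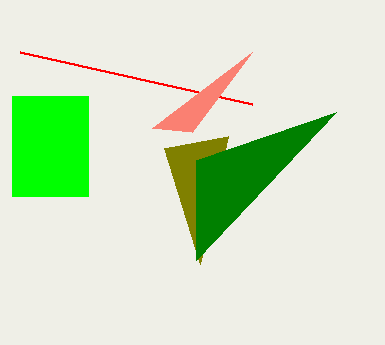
x1_1 = 164; y1_1 = 148; x0_2 = 196; y0_2 = 160; x1_3 = 252; y1_3 = 104; x2_4 = 192; y2_4 = 132; x0_5 = 12; y0_5 = 96; x1_5 = 88; y1_5 = 196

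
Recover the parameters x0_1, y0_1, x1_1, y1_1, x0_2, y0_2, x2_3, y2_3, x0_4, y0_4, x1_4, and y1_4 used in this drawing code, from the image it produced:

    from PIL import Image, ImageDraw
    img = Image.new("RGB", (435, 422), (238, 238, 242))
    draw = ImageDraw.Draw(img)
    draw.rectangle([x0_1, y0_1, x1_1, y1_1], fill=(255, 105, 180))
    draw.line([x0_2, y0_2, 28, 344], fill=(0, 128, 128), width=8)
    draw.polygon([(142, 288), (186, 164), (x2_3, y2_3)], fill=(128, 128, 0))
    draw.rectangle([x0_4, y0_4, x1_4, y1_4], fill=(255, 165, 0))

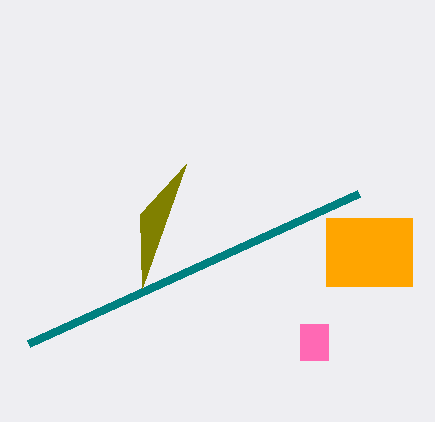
x0_1 = 300, y0_1 = 324, x1_1 = 328, y1_1 = 360, x0_2 = 358, y0_2 = 194, x2_3 = 140, y2_3 = 214, x0_4 = 326, y0_4 = 218, x1_4 = 412, y1_4 = 286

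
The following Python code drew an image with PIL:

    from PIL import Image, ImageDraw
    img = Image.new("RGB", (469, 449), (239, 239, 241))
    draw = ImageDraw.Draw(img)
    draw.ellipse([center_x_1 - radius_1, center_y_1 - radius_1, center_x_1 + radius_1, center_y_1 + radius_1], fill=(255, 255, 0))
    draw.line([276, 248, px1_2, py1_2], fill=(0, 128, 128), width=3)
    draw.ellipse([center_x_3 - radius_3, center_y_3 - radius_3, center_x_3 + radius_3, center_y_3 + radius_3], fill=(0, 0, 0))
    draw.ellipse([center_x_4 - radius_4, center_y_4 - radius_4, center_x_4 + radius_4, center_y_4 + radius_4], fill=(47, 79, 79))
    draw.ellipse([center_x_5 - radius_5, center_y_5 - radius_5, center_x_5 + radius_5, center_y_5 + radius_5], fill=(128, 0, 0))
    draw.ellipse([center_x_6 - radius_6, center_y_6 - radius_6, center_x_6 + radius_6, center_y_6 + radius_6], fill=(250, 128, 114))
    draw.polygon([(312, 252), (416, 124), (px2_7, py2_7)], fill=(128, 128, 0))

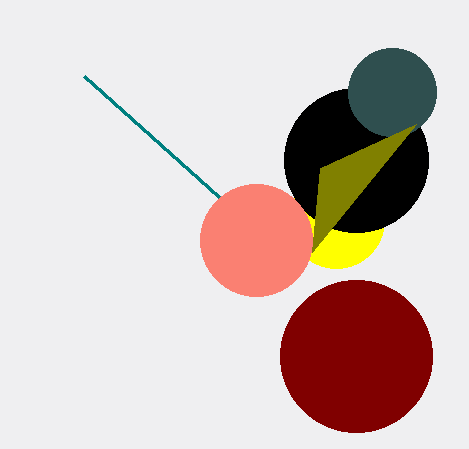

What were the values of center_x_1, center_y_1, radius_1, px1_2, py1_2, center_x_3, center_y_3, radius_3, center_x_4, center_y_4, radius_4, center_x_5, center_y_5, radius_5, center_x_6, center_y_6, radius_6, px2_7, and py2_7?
center_x_1 = 336
center_y_1 = 220
radius_1 = 48
px1_2 = 84
py1_2 = 76
center_x_3 = 356
center_y_3 = 160
radius_3 = 72
center_x_4 = 392
center_y_4 = 92
radius_4 = 44
center_x_5 = 356
center_y_5 = 356
radius_5 = 76
center_x_6 = 256
center_y_6 = 240
radius_6 = 56
px2_7 = 320
py2_7 = 168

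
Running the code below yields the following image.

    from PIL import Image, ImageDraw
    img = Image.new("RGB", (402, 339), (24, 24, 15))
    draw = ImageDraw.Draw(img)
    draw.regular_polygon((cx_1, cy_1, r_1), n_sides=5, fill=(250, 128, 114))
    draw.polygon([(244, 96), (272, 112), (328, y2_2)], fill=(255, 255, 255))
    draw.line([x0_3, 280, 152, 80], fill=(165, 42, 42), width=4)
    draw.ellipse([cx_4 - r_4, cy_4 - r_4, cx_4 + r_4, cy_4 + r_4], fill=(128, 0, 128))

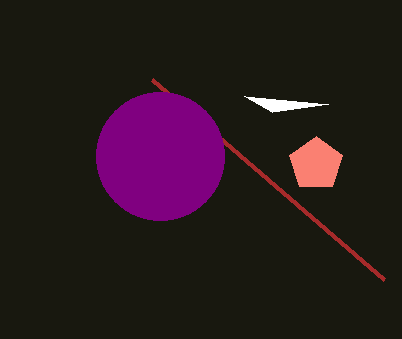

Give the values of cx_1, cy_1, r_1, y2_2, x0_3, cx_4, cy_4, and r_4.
cx_1 = 316
cy_1 = 164
r_1 = 28
y2_2 = 104
x0_3 = 384
cx_4 = 160
cy_4 = 156
r_4 = 64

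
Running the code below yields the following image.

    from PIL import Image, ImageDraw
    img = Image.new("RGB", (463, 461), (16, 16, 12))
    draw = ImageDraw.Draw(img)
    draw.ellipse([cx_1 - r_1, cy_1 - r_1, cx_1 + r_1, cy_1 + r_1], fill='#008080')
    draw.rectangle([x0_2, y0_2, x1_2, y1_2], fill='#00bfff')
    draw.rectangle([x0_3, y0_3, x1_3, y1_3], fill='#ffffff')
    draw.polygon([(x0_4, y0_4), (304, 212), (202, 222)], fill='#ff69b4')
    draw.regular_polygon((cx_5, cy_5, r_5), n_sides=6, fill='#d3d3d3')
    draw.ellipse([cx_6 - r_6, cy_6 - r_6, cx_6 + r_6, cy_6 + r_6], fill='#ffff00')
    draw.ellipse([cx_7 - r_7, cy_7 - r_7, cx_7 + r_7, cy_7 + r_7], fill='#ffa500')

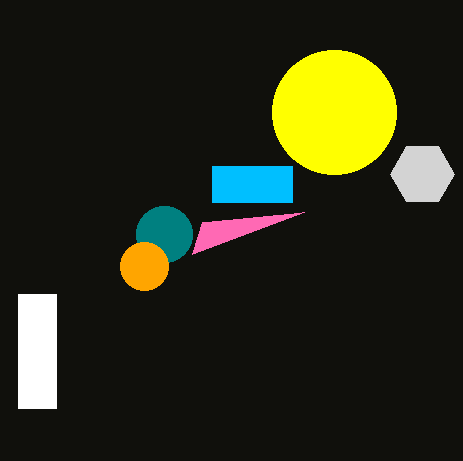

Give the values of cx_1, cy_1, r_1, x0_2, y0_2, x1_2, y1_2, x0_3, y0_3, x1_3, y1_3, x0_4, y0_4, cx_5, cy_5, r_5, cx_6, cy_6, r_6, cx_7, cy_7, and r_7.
cx_1 = 164, cy_1 = 234, r_1 = 28, x0_2 = 212, y0_2 = 166, x1_2 = 292, y1_2 = 202, x0_3 = 18, y0_3 = 294, x1_3 = 56, y1_3 = 408, x0_4 = 192, y0_4 = 254, cx_5 = 422, cy_5 = 174, r_5 = 32, cx_6 = 334, cy_6 = 112, r_6 = 62, cx_7 = 144, cy_7 = 266, r_7 = 24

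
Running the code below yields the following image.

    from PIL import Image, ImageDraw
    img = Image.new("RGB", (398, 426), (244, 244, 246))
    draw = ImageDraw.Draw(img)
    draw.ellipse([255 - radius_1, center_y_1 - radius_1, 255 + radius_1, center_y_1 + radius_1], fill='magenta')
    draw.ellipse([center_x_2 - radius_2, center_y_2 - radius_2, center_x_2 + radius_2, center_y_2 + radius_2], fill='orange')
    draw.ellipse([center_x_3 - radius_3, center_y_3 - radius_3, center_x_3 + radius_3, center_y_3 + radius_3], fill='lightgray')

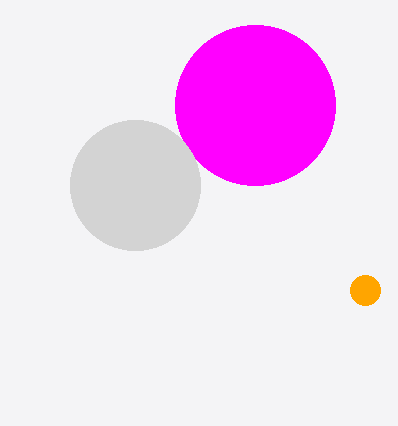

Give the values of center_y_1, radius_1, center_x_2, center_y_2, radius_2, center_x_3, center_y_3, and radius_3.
center_y_1 = 105; radius_1 = 80; center_x_2 = 365; center_y_2 = 290; radius_2 = 15; center_x_3 = 135; center_y_3 = 185; radius_3 = 65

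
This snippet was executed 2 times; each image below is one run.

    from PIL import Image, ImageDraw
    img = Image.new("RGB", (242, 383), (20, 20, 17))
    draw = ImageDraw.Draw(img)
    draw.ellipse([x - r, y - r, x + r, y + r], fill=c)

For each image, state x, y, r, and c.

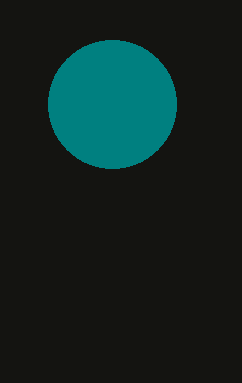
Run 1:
x = 112
y = 104
r = 64
c = 'teal'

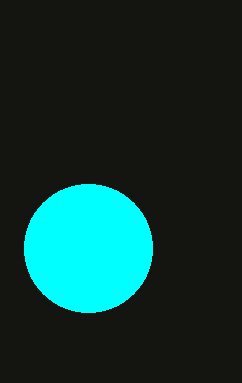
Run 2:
x = 88, y = 248, r = 64, c = 'cyan'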